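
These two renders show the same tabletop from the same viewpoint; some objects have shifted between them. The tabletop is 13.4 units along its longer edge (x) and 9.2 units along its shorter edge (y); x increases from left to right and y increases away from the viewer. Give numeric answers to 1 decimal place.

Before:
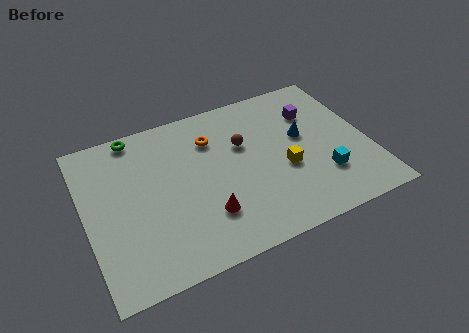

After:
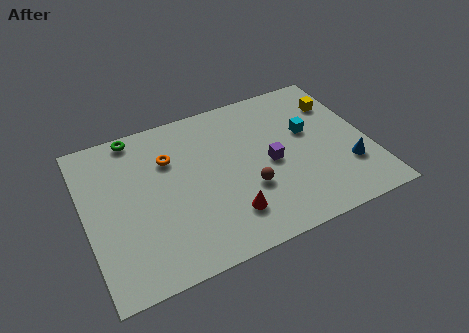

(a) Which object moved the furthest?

the yellow cube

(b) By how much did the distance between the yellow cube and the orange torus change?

+3.8

They were about 4.4 units apart before and 8.2 after — 3.8 units further apart.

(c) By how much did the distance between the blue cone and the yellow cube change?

+2.2

They were about 1.9 units apart before and 4.1 after — 2.2 units further apart.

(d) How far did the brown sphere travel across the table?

2.7

The brown sphere moved from about (7.6, 5.9) to (7.5, 3.2), a distance of √(0.1² + 2.7²) ≈ 2.7.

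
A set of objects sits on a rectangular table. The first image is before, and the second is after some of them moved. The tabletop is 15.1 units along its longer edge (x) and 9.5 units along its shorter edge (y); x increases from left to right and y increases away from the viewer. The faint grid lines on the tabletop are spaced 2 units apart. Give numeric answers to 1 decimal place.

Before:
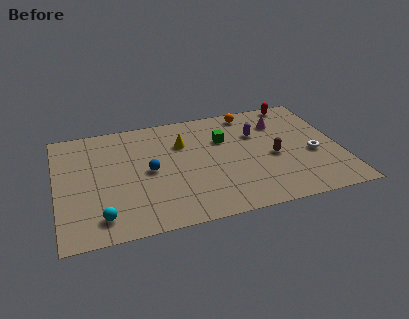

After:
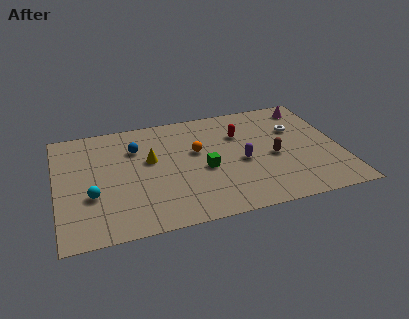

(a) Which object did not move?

the brown capsule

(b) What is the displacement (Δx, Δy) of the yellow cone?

(-1.8, -1.0)

The yellow cone started near (6.8, 6.6) and ended near (5.0, 5.6).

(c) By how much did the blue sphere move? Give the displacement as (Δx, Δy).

(-0.6, 2.1)

From the two frames, the blue sphere sits at roughly (4.9, 4.7) before and (4.3, 6.8) after.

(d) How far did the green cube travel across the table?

2.6

The green cube was near (9.0, 6.4) before and (7.8, 4.1) after, so it travelled √(1.2² + 2.3²) ≈ 2.6 units.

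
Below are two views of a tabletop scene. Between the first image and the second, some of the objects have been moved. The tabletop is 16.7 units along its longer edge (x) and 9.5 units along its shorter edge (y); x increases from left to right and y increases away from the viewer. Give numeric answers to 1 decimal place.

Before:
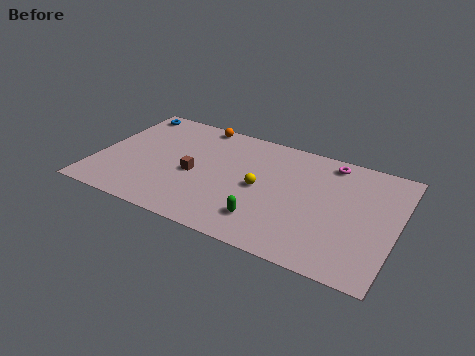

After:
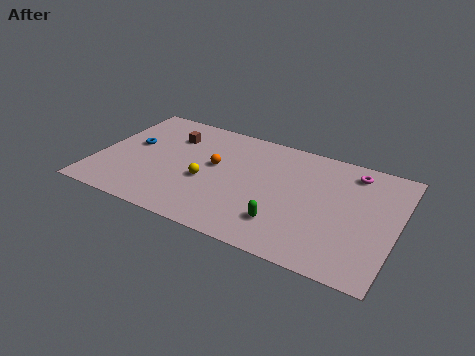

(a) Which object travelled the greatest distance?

the orange sphere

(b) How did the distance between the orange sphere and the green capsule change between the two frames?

-2.8

Before: roughly 8.1 units apart; after: 5.3. That's 2.8 units closer together.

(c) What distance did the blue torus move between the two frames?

3.1

The blue torus was near (1.1, 8.4) before and (1.8, 5.4) after, so it travelled √(0.7² + 3.0²) ≈ 3.1 units.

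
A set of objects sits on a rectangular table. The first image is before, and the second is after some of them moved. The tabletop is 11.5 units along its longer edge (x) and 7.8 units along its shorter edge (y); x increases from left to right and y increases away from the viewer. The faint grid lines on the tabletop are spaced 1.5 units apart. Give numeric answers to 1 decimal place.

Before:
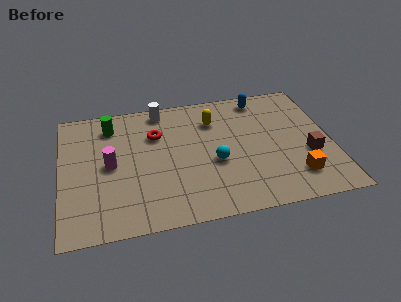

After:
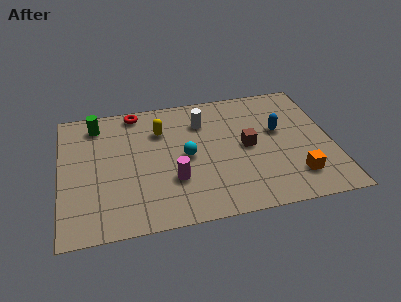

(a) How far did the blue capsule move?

2.3

The blue capsule was near (8.7, 6.8) before and (9.3, 4.6) after, so it travelled √(0.6² + 2.2²) ≈ 2.3 units.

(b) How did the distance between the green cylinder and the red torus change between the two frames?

-0.3

Before: roughly 2.1 units apart; after: 1.8. That's 0.3 units closer together.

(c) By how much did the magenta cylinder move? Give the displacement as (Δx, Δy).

(2.6, -1.4)

The magenta cylinder was at about (2.1, 3.9) and moved to about (4.7, 2.5).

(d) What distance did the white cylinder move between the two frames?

2.0

The white cylinder was near (4.4, 6.9) before and (6.1, 5.8) after, so it travelled √(1.7² + 1.1²) ≈ 2.0 units.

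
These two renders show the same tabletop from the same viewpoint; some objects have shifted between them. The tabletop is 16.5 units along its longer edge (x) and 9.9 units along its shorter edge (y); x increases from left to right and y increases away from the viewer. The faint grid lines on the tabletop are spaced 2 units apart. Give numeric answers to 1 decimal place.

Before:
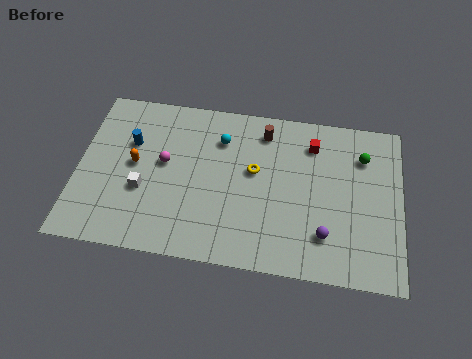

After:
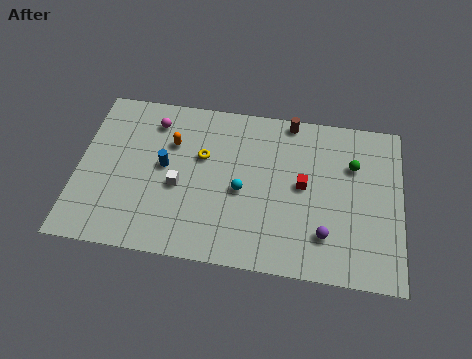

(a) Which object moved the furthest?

the cyan sphere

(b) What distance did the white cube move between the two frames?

1.9

The white cube was near (3.4, 3.7) before and (5.2, 4.2) after, so it travelled √(1.8² + 0.5²) ≈ 1.9 units.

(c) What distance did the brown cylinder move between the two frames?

1.6

The brown cylinder was near (9.4, 8.2) before and (10.7, 9.1) after, so it travelled √(1.3² + 0.9²) ≈ 1.6 units.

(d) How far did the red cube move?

2.6

The red cube moved from about (11.9, 7.8) to (11.5, 5.2), a distance of √(0.4² + 2.6²) ≈ 2.6.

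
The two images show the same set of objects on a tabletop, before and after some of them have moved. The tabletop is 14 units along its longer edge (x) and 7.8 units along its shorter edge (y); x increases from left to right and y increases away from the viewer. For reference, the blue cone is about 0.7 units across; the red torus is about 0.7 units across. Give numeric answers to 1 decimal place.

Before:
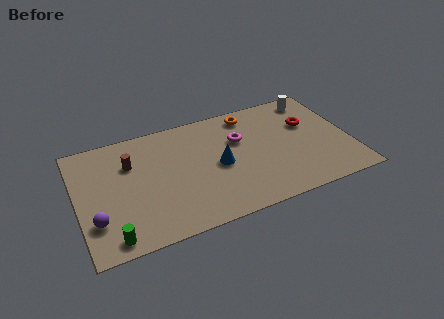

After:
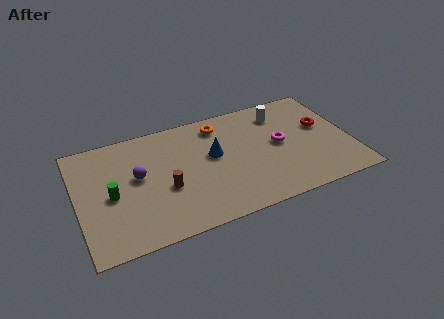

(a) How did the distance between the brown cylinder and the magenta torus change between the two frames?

+0.5

Before: roughly 5.6 units apart; after: 6.1. That's 0.5 units further apart.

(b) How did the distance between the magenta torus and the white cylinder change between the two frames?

-2.3

They were about 4.4 units apart before and 2.1 after — 2.3 units closer together.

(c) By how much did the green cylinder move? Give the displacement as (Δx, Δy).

(0.2, 2.7)

The green cylinder was at about (1.5, 0.9) and moved to about (1.7, 3.6).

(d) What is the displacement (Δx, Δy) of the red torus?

(0.7, -0.4)

From the two frames, the red torus sits at roughly (12.0, 5.0) before and (12.7, 4.6) after.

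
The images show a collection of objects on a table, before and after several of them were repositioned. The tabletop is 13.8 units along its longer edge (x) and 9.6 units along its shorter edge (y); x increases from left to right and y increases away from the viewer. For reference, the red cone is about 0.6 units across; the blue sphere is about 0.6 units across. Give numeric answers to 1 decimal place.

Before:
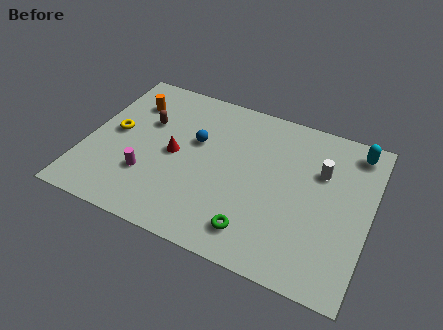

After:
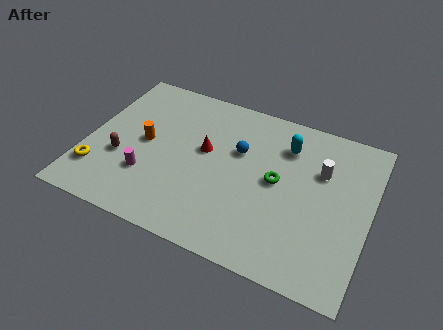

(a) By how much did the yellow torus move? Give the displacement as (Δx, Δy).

(-0.5, -2.7)

From the two frames, the yellow torus sits at roughly (1.3, 5.0) before and (0.8, 2.3) after.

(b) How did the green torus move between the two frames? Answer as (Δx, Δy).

(0.7, 3.3)

The green torus started near (8.6, 1.7) and ended near (9.3, 5.0).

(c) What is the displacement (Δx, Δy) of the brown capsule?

(-0.9, -2.7)

From the two frames, the brown capsule sits at roughly (2.7, 6.2) before and (1.8, 3.5) after.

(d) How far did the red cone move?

1.6

From (4.3, 4.7) to (5.7, 5.5), the red cone covered √(1.4² + 0.8²) ≈ 1.6 units.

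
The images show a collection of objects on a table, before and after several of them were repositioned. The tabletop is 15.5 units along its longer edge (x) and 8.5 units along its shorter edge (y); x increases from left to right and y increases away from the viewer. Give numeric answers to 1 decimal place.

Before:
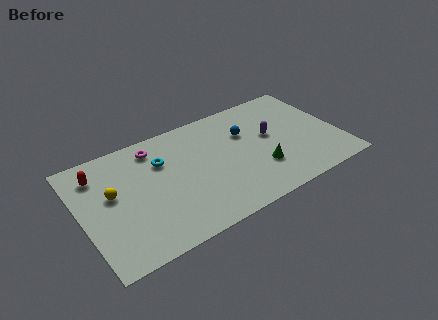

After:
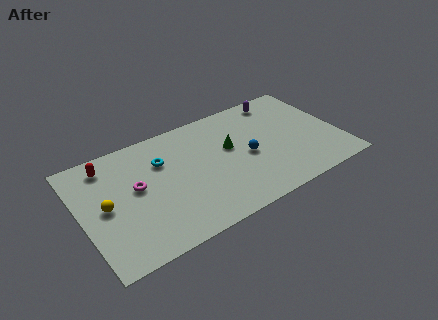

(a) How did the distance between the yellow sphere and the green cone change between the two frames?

-1.3

The distance was about 8.9 in the first image and 7.6 in the second, so they moved 1.3 units closer together.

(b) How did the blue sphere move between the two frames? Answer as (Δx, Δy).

(-0.2, -1.8)

The blue sphere started near (10.1, 5.7) and ended near (9.9, 3.9).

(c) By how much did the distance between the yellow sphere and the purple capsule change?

+2.0

They were about 9.6 units apart before and 11.6 after — 2.0 units further apart.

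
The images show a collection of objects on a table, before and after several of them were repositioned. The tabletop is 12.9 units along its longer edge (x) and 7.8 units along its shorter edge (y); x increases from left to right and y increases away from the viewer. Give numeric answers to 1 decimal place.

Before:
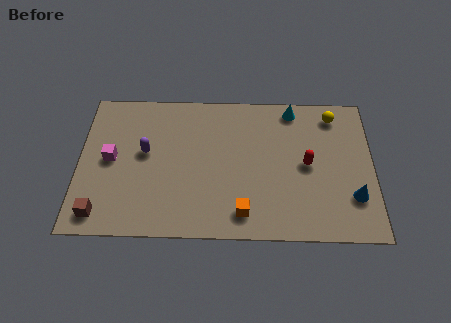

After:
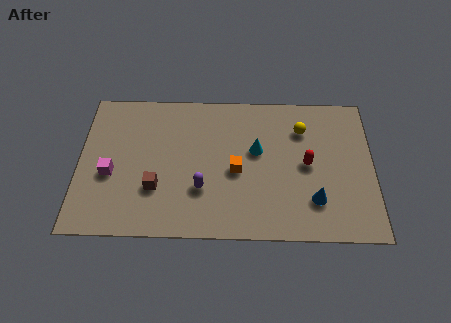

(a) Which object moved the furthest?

the purple capsule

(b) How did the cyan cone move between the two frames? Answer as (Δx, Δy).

(-1.6, -2.3)

From the two frames, the cyan cone sits at roughly (9.4, 6.9) before and (7.8, 4.6) after.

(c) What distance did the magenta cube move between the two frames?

0.8

The magenta cube moved from about (1.4, 4.0) to (1.4, 3.2), a distance of √(0.0² + 0.8²) ≈ 0.8.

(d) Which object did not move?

the red capsule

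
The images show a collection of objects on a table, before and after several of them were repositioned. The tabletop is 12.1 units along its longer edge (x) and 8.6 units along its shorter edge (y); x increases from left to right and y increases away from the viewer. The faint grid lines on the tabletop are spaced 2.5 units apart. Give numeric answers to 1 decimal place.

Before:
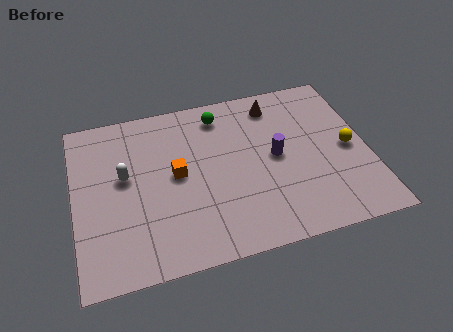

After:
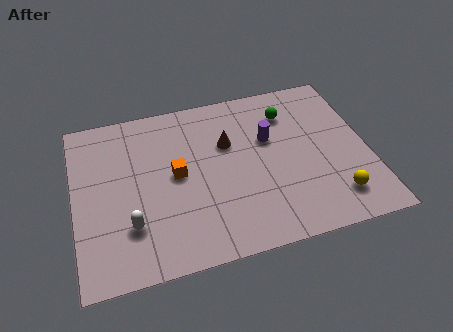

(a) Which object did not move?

the orange cube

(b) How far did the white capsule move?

2.5

The white capsule was near (2.1, 4.9) before and (2.2, 2.4) after, so it travelled √(0.1² + 2.5²) ≈ 2.5 units.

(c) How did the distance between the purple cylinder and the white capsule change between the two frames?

+0.4

They were about 6.2 units apart before and 6.6 after — 0.4 units further apart.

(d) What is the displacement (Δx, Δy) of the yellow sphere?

(-0.8, -2.4)

The yellow sphere was at about (11.3, 4.1) and moved to about (10.5, 1.7).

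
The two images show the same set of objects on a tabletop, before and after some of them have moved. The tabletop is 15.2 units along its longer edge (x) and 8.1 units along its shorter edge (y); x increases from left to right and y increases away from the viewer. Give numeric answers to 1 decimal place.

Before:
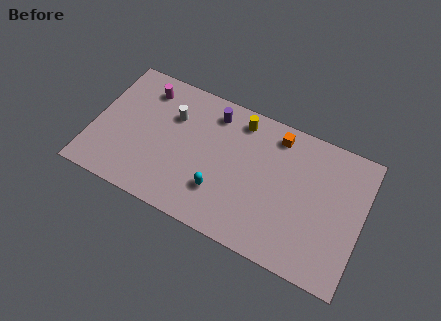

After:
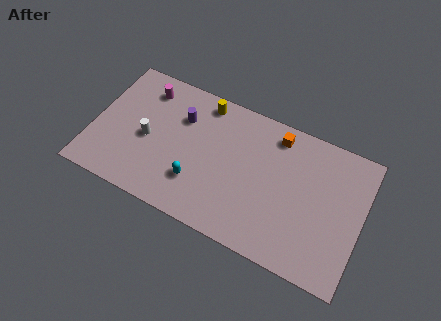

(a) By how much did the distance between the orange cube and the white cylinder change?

+1.8

The distance was about 5.9 in the first image and 7.7 in the second, so they moved 1.8 units further apart.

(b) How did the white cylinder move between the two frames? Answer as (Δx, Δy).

(-1.2, -1.9)

From the two frames, the white cylinder sits at roughly (4.3, 5.6) before and (3.1, 3.7) after.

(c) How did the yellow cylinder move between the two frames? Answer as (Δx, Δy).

(-2.1, 0.2)

From the two frames, the yellow cylinder sits at roughly (8.0, 6.9) before and (5.9, 7.1) after.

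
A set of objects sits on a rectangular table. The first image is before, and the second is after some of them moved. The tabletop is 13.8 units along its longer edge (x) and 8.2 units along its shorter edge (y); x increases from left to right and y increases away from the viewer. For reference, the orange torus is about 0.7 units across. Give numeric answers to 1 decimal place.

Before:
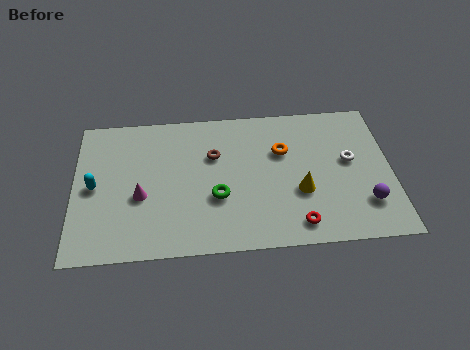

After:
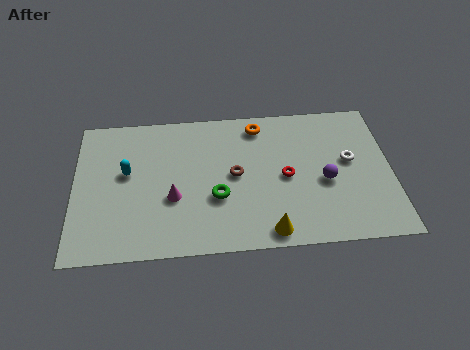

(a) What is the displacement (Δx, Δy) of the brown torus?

(0.9, -1.2)

From the two frames, the brown torus sits at roughly (6.1, 5.4) before and (7.0, 4.2) after.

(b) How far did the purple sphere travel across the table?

2.2

The purple sphere moved from about (12.6, 2.1) to (10.9, 3.5), a distance of √(1.7² + 1.4²) ≈ 2.2.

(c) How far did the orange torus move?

1.9

From (9.1, 5.4) to (8.1, 7.0), the orange torus covered √(1.0² + 1.6²) ≈ 1.9 units.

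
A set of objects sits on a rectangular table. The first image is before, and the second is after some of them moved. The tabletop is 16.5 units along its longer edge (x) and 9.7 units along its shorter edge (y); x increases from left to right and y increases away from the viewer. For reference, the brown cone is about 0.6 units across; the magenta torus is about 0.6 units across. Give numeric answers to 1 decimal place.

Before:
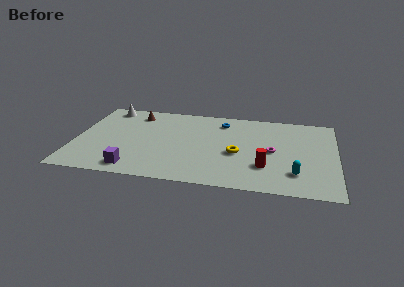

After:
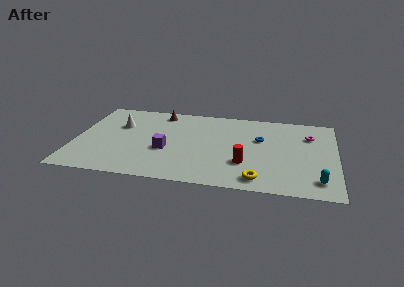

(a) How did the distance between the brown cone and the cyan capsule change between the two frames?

+0.3

Before: roughly 11.9 units apart; after: 12.2. That's 0.3 units further apart.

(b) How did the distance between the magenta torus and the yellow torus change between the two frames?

+4.2

They were about 2.3 units apart before and 6.5 after — 4.2 units further apart.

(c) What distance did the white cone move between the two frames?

2.3

The white cone was near (1.8, 8.5) before and (2.7, 6.4) after, so it travelled √(0.9² + 2.1²) ≈ 2.3 units.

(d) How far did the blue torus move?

3.1

The blue torus was near (9.2, 7.9) before and (11.7, 6.1) after, so it travelled √(2.5² + 1.8²) ≈ 3.1 units.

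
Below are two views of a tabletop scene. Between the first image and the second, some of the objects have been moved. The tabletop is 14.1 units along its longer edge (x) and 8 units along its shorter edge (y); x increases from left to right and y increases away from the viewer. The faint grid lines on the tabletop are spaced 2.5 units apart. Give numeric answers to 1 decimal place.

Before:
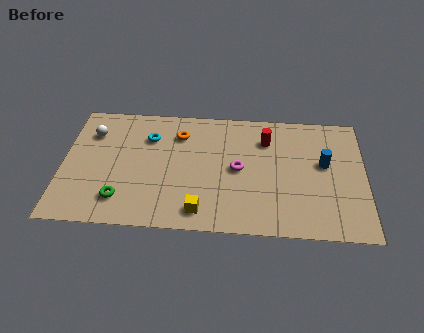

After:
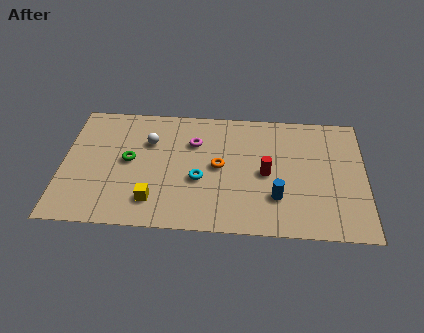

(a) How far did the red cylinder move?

2.2

The red cylinder moved from about (9.5, 6.0) to (9.5, 3.8), a distance of √(0.0² + 2.2²) ≈ 2.2.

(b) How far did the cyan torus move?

3.5

From (4.0, 5.8) to (6.4, 3.2), the cyan torus covered √(2.4² + 2.6²) ≈ 3.5 units.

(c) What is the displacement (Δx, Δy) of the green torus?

(0.3, 2.5)

The green torus was at about (2.8, 1.7) and moved to about (3.1, 4.2).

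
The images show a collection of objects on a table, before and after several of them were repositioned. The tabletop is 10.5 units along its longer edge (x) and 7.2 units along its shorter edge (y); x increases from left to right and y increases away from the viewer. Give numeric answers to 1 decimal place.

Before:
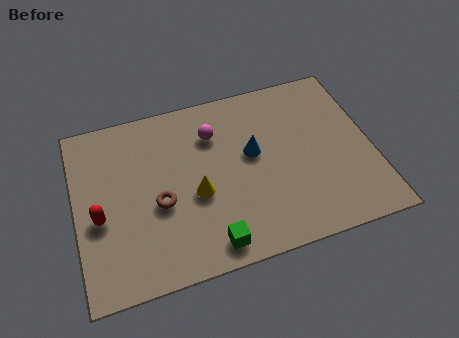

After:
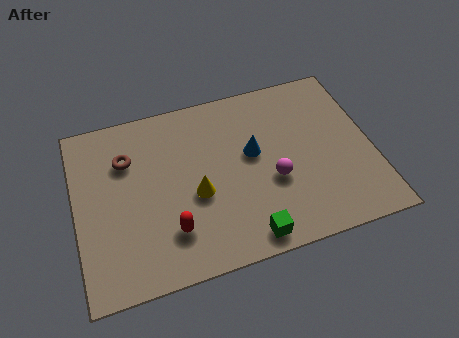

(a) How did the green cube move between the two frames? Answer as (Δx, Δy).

(1.3, -0.1)

The green cube was at about (4.5, 0.9) and moved to about (5.8, 0.8).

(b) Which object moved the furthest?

the magenta sphere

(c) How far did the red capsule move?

2.7

From (0.8, 3.0) to (3.2, 1.8), the red capsule covered √(2.4² + 1.2²) ≈ 2.7 units.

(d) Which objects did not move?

the blue cone and the yellow cone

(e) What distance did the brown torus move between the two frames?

2.3

From (2.9, 3.0) to (1.9, 5.1), the brown torus covered √(1.0² + 2.1²) ≈ 2.3 units.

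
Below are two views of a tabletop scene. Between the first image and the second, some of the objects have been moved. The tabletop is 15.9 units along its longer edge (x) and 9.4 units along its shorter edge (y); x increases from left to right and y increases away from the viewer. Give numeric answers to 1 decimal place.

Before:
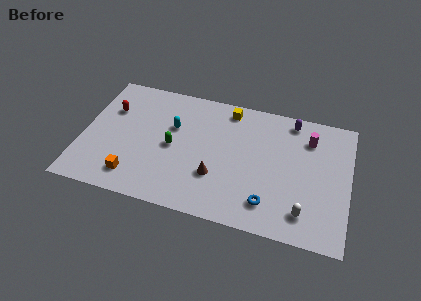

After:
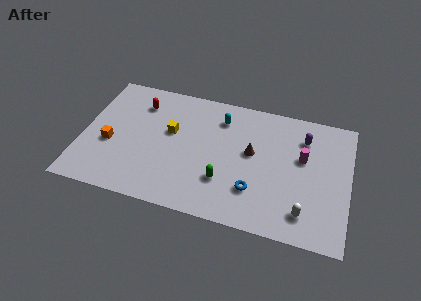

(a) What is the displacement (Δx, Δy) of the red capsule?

(1.7, 0.9)

The red capsule started near (1.5, 6.4) and ended near (3.2, 7.3).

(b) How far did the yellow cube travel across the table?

4.2

The yellow cube was near (8.5, 8.2) before and (5.2, 5.6) after, so it travelled √(3.3² + 2.6²) ≈ 4.2 units.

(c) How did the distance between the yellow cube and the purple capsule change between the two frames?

+4.3

They were about 3.8 units apart before and 8.1 after — 4.3 units further apart.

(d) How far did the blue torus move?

1.1

From (11.3, 1.9) to (10.4, 2.6), the blue torus covered √(0.9² + 0.7²) ≈ 1.1 units.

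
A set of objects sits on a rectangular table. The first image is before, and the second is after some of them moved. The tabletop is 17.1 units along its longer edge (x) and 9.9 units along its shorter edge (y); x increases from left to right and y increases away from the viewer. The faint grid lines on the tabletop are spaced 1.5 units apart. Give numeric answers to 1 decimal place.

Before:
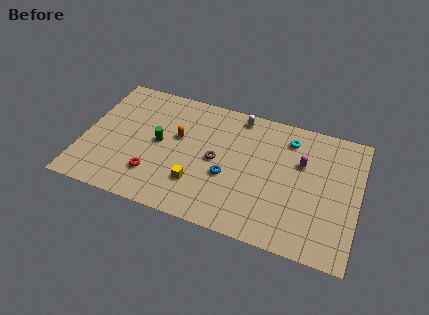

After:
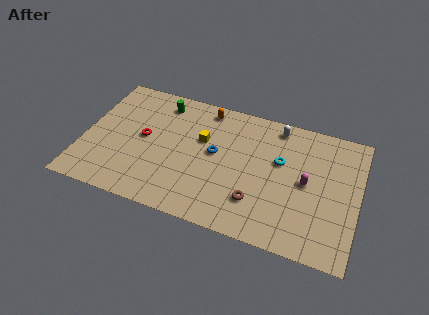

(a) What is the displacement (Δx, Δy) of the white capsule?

(2.4, -0.1)

The white capsule started near (9.4, 8.8) and ended near (11.8, 8.7).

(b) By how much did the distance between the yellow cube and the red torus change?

+1.0

The distance was about 2.7 in the first image and 3.7 in the second, so they moved 1.0 units further apart.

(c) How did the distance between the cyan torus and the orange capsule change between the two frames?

-1.6

Before: roughly 7.1 units apart; after: 5.5. That's 1.6 units closer together.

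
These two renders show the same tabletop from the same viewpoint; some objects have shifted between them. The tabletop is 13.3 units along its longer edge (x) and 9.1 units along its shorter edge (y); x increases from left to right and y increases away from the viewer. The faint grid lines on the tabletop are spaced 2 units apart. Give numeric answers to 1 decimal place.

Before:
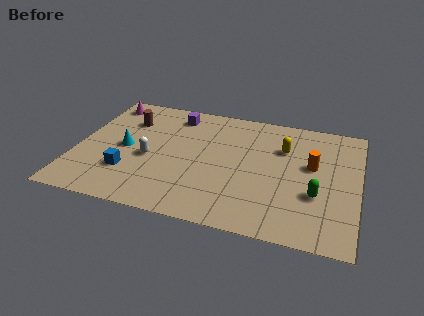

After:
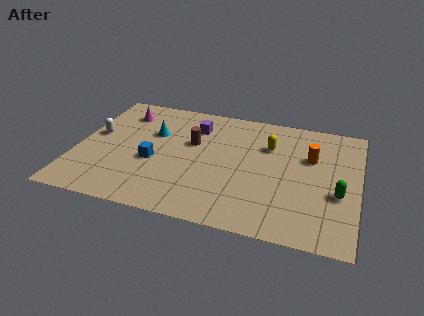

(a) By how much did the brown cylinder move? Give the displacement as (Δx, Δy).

(3.2, -1.0)

From the two frames, the brown cylinder sits at roughly (2.2, 6.6) before and (5.4, 5.6) after.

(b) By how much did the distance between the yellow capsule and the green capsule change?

+0.9

The distance was about 3.5 in the first image and 4.4 in the second, so they moved 0.9 units further apart.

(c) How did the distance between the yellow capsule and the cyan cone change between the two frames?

-2.1

Before: roughly 7.6 units apart; after: 5.5. That's 2.1 units closer together.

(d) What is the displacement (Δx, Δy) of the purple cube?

(1.0, -0.7)

The purple cube started near (4.4, 7.6) and ended near (5.4, 6.9).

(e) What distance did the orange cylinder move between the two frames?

0.6

From (11.1, 5.3) to (11.0, 5.9), the orange cylinder covered √(0.1² + 0.6²) ≈ 0.6 units.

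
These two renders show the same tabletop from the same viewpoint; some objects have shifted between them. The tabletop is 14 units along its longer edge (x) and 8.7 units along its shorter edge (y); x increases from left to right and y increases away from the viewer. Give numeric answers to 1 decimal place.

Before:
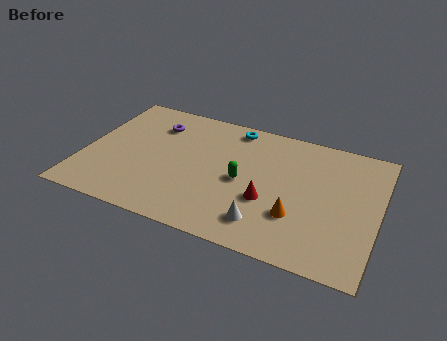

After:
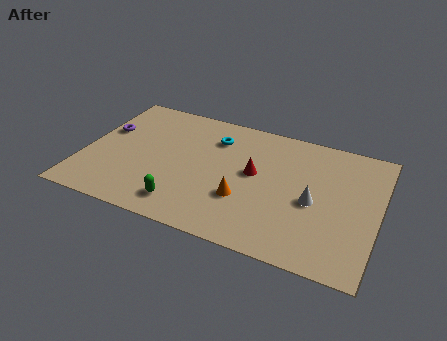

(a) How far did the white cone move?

3.0

The white cone moved from about (8.9, 1.7) to (11.0, 3.9), a distance of √(2.1² + 2.2²) ≈ 3.0.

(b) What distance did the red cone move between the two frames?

1.8

From (8.9, 3.2) to (8.1, 4.8), the red cone covered √(0.8² + 1.6²) ≈ 1.8 units.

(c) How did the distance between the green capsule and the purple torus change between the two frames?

+0.7

Before: roughly 5.1 units apart; after: 5.8. That's 0.7 units further apart.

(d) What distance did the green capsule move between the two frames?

3.6

From (7.6, 4.1) to (5.1, 1.5), the green capsule covered √(2.5² + 2.6²) ≈ 3.6 units.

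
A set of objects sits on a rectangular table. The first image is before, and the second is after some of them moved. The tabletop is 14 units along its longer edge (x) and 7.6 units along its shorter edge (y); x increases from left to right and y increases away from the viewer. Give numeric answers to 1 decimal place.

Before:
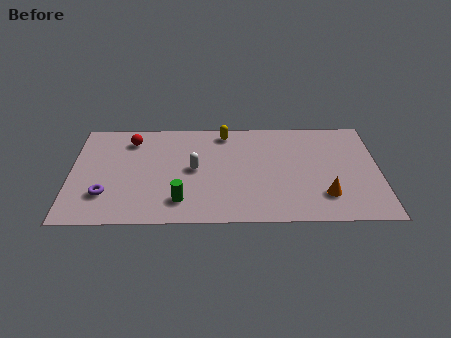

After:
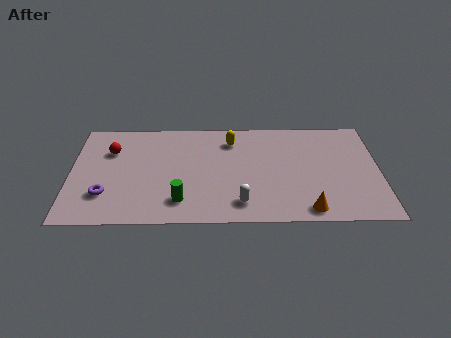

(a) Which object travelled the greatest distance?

the white capsule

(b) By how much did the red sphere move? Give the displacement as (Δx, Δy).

(-0.9, -0.8)

The red sphere started near (2.7, 6.1) and ended near (1.8, 5.3).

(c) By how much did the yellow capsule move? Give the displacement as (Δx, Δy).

(0.3, -0.6)

The yellow capsule was at about (7.0, 6.6) and moved to about (7.3, 6.0).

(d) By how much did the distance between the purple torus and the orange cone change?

-0.7

The distance was about 9.9 in the first image and 9.2 in the second, so they moved 0.7 units closer together.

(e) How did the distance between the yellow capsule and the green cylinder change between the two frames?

-0.4

The distance was about 5.4 in the first image and 5.0 in the second, so they moved 0.4 units closer together.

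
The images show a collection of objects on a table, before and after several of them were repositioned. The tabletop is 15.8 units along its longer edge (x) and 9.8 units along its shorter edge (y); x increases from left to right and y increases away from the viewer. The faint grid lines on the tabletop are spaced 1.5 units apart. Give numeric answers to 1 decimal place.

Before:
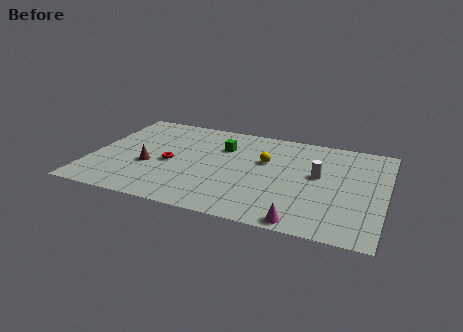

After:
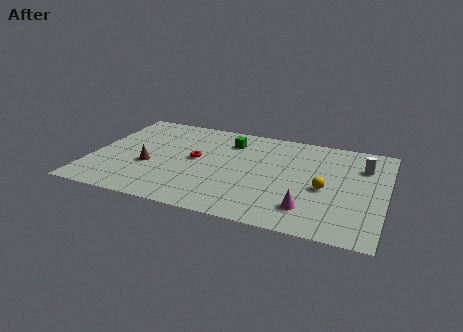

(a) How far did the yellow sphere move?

3.8

The yellow sphere was near (9.3, 6.1) before and (12.6, 4.3) after, so it travelled √(3.3² + 1.8²) ≈ 3.8 units.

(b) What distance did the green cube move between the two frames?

0.8

The green cube was near (6.9, 6.9) before and (7.2, 7.6) after, so it travelled √(0.3² + 0.7²) ≈ 0.8 units.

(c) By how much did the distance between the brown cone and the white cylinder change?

+2.6

Before: roughly 9.2 units apart; after: 11.8. That's 2.6 units further apart.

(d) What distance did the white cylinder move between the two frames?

2.8

From (12.2, 5.5) to (14.5, 7.1), the white cylinder covered √(2.3² + 1.6²) ≈ 2.8 units.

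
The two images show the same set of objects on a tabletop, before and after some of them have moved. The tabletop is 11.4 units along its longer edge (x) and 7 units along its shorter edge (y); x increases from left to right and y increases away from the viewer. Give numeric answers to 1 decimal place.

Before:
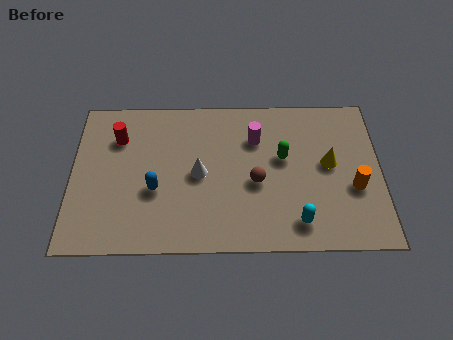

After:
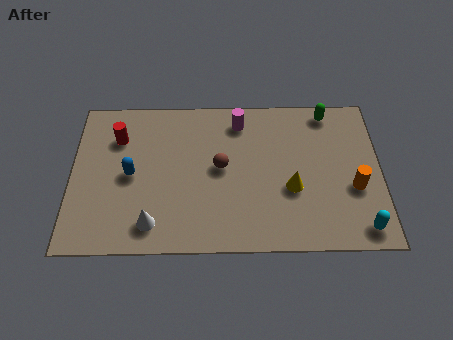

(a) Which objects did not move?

the red cylinder and the orange cylinder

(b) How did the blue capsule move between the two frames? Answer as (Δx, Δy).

(-0.9, 0.7)

From the two frames, the blue capsule sits at roughly (3.1, 2.7) before and (2.2, 3.4) after.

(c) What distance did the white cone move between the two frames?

2.8

The white cone moved from about (4.7, 3.4) to (3.0, 1.2), a distance of √(1.7² + 2.2²) ≈ 2.8.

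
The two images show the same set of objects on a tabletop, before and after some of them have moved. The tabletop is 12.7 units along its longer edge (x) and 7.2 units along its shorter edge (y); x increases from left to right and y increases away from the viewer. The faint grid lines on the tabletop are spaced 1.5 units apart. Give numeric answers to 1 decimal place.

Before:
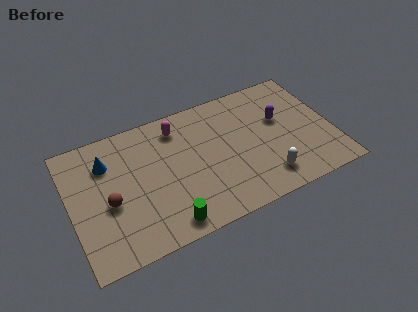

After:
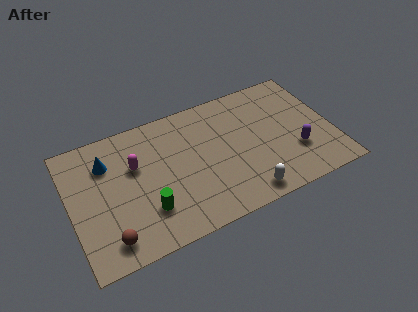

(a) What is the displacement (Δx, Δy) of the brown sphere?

(-0.2, -1.9)

The brown sphere started near (1.8, 3.1) and ended near (1.6, 1.2).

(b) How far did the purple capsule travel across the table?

2.2

The purple capsule moved from about (10.3, 4.4) to (10.8, 2.3), a distance of √(0.5² + 2.1²) ≈ 2.2.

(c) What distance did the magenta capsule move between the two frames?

2.6

The magenta capsule was near (5.4, 5.9) before and (3.2, 4.6) after, so it travelled √(2.2² + 1.3²) ≈ 2.6 units.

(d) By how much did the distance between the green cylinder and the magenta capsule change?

-2.5

The distance was about 5.1 in the first image and 2.6 in the second, so they moved 2.5 units closer together.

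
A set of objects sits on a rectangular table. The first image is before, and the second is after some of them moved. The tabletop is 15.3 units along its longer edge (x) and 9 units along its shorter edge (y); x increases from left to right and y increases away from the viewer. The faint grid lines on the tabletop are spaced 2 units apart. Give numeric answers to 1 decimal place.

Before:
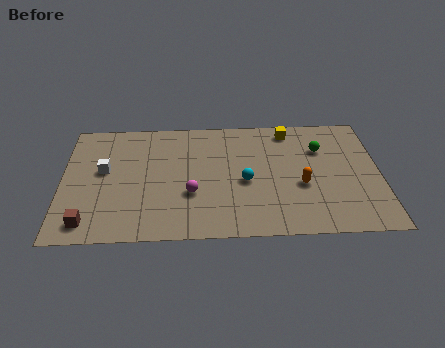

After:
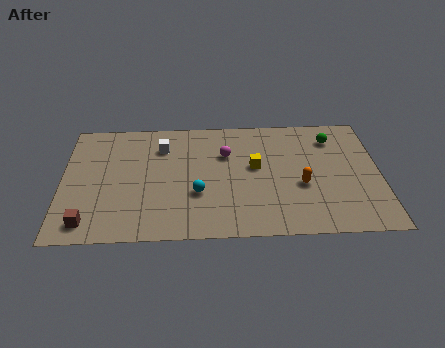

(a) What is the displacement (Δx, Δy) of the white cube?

(2.8, 1.7)

The white cube was at about (2.0, 5.1) and moved to about (4.8, 6.8).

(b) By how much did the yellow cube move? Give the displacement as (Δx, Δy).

(-1.7, -2.7)

From the two frames, the yellow cube sits at roughly (11.0, 7.8) before and (9.3, 5.1) after.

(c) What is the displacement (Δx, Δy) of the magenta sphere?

(1.7, 2.9)

From the two frames, the magenta sphere sits at roughly (6.2, 3.2) before and (7.9, 6.1) after.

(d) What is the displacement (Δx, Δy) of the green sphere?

(0.6, 0.8)

From the two frames, the green sphere sits at roughly (12.5, 6.3) before and (13.1, 7.1) after.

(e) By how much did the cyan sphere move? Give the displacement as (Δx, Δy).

(-2.3, -0.8)

The cyan sphere started near (8.8, 4.0) and ended near (6.5, 3.2).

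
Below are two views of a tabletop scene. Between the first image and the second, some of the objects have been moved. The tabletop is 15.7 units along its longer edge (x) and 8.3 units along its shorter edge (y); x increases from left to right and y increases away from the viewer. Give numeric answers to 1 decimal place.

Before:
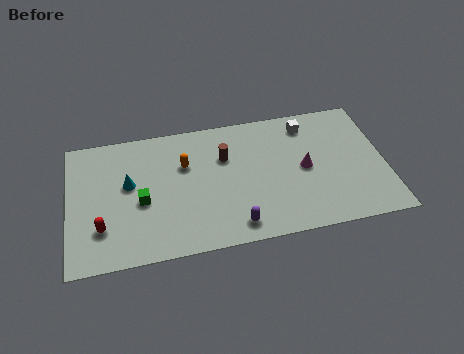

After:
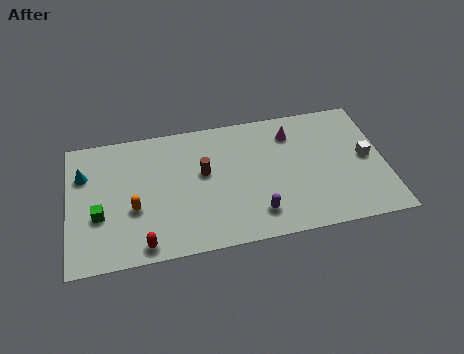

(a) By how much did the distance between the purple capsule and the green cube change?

+2.7

The distance was about 5.1 in the first image and 7.8 in the second, so they moved 2.7 units further apart.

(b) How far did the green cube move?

2.2

The green cube was near (3.6, 3.6) before and (1.5, 3.1) after, so it travelled √(2.1² + 0.5²) ≈ 2.2 units.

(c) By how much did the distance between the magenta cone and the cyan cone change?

+1.7

Before: roughly 8.7 units apart; after: 10.4. That's 1.7 units further apart.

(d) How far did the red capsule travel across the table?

2.4

The red capsule moved from about (1.6, 2.3) to (3.6, 0.9), a distance of √(2.0² + 1.4²) ≈ 2.4.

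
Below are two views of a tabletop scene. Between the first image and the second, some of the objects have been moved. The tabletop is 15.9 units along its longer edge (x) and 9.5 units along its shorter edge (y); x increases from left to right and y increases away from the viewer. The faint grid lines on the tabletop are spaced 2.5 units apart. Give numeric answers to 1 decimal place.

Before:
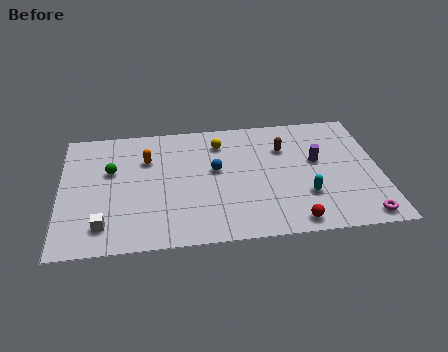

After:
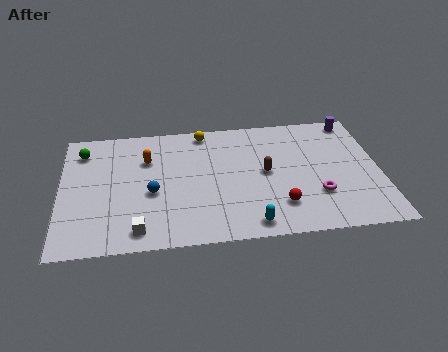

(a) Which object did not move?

the orange capsule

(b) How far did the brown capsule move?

2.1

From (11.2, 6.7) to (10.2, 4.9), the brown capsule covered √(1.0² + 1.8²) ≈ 2.1 units.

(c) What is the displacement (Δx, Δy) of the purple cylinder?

(2.0, 3.0)

From the two frames, the purple cylinder sits at roughly (12.8, 5.5) before and (14.8, 8.5) after.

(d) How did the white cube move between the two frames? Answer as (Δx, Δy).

(1.7, -0.5)

The white cube was at about (2.1, 1.8) and moved to about (3.8, 1.3).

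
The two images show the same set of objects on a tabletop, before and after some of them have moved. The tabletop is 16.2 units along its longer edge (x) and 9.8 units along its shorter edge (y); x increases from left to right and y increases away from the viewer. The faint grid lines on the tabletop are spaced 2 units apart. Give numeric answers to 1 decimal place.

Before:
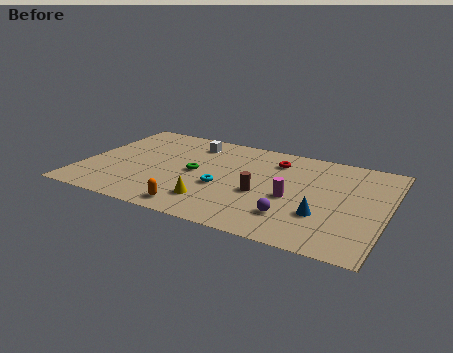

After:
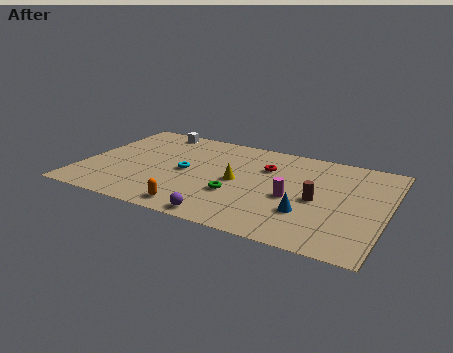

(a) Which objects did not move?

the magenta cylinder and the orange capsule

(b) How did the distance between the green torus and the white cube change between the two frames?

+4.3

The distance was about 3.2 in the first image and 7.5 in the second, so they moved 4.3 units further apart.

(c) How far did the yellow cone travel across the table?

2.8

From (7.3, 2.2) to (8.3, 4.8), the yellow cone covered √(1.0² + 2.6²) ≈ 2.8 units.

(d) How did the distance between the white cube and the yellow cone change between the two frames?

+0.4

They were about 6.1 units apart before and 6.5 after — 0.4 units further apart.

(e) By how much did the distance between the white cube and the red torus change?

+2.1

They were about 4.6 units apart before and 6.7 after — 2.1 units further apart.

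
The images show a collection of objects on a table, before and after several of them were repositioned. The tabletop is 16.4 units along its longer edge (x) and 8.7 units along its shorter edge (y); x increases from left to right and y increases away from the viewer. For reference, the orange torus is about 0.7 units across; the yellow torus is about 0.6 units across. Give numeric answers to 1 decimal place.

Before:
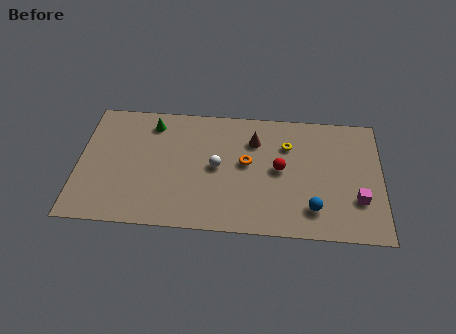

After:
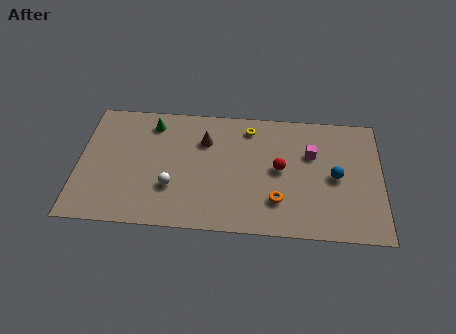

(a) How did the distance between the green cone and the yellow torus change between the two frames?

-2.2

They were about 7.5 units apart before and 5.3 after — 2.2 units closer together.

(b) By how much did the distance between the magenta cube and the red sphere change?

-2.5

The distance was about 4.6 in the first image and 2.1 in the second, so they moved 2.5 units closer together.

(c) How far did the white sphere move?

2.9

The white sphere was near (7.5, 4.4) before and (5.1, 2.8) after, so it travelled √(2.4² + 1.6²) ≈ 2.9 units.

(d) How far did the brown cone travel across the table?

2.7

From (9.5, 6.4) to (6.8, 6.2), the brown cone covered √(2.7² + 0.2²) ≈ 2.7 units.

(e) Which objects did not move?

the green cone and the red sphere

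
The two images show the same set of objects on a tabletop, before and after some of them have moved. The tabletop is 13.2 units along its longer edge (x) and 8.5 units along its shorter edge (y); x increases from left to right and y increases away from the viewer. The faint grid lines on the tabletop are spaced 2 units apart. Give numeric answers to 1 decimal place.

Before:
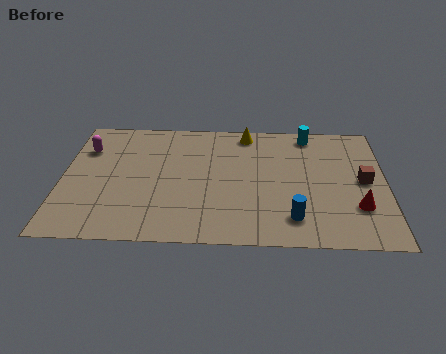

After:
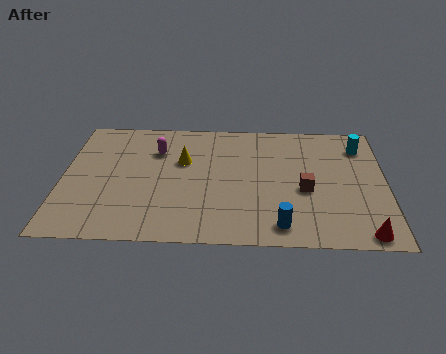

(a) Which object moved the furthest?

the yellow cone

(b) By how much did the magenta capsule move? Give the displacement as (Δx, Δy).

(2.9, 0.0)

The magenta capsule was at about (0.9, 6.1) and moved to about (3.8, 6.1).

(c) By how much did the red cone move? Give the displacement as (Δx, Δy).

(0.2, -1.7)

The red cone was at about (12.0, 2.5) and moved to about (12.2, 0.8).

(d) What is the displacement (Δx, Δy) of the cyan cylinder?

(2.1, -0.8)

The cyan cylinder was at about (10.1, 7.5) and moved to about (12.2, 6.7).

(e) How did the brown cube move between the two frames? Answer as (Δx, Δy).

(-2.4, -0.7)

The brown cube started near (12.3, 4.3) and ended near (9.9, 3.6).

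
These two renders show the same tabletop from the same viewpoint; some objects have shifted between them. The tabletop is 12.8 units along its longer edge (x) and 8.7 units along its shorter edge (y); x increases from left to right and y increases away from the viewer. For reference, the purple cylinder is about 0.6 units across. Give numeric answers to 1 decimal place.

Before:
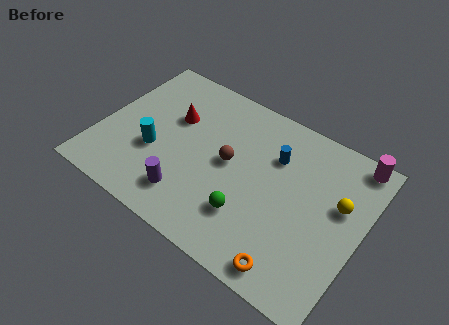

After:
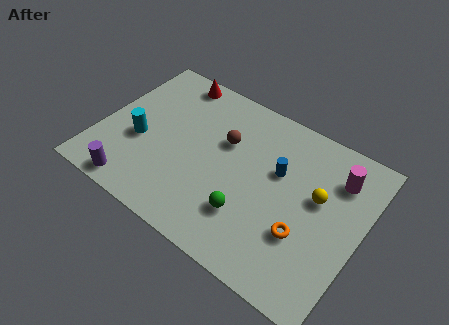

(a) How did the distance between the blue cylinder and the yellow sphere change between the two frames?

-1.4

They were about 3.4 units apart before and 2.0 after — 1.4 units closer together.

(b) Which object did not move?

the green sphere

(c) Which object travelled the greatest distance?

the purple cylinder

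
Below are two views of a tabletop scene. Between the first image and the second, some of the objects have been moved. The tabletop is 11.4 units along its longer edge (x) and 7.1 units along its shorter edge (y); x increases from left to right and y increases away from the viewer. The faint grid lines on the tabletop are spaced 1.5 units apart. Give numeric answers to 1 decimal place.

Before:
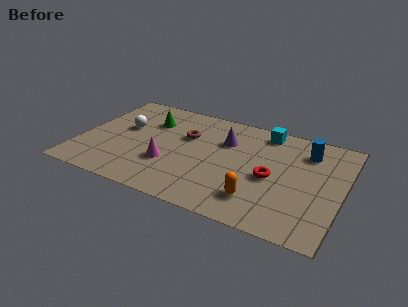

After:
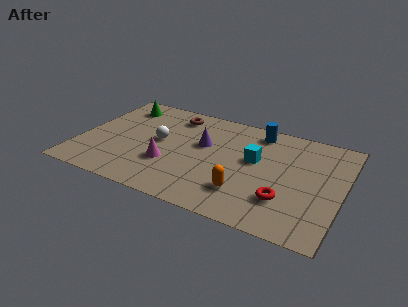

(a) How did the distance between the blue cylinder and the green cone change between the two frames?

-0.8

They were about 6.9 units apart before and 6.1 after — 0.8 units closer together.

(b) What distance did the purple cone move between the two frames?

1.1

From (6.2, 4.9) to (5.3, 4.3), the purple cone covered √(0.9² + 0.6²) ≈ 1.1 units.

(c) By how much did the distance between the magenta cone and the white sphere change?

-1.3

The distance was about 2.8 in the first image and 1.5 in the second, so they moved 1.3 units closer together.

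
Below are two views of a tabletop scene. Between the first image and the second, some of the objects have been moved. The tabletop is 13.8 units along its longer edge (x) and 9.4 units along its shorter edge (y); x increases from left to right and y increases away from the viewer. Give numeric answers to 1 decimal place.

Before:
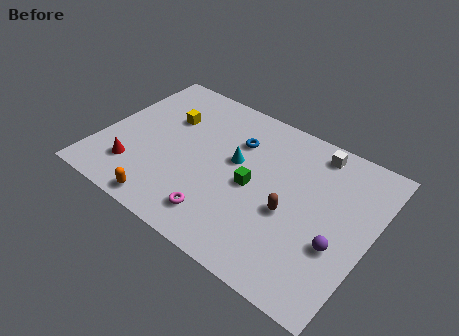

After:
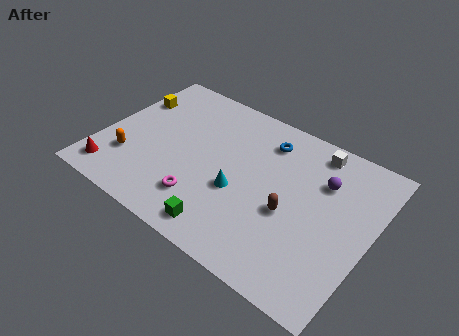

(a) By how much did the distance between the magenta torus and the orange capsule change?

+1.3

They were about 2.7 units apart before and 4.0 after — 1.3 units further apart.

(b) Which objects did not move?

the white cube and the brown capsule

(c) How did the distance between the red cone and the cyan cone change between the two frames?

+0.9

The distance was about 5.7 in the first image and 6.6 in the second, so they moved 0.9 units further apart.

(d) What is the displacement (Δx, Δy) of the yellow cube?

(-2.1, 0.3)

From the two frames, the yellow cube sits at roughly (3.0, 6.3) before and (0.9, 6.6) after.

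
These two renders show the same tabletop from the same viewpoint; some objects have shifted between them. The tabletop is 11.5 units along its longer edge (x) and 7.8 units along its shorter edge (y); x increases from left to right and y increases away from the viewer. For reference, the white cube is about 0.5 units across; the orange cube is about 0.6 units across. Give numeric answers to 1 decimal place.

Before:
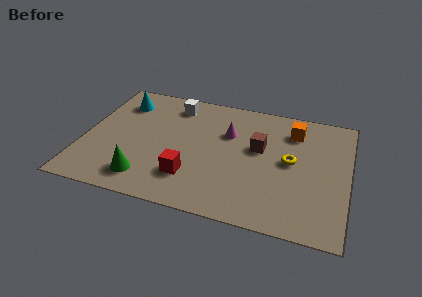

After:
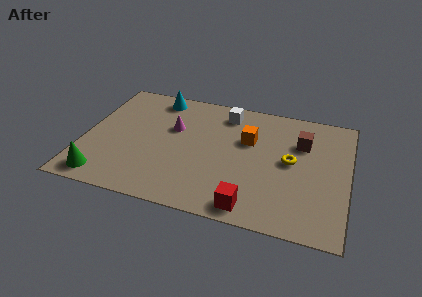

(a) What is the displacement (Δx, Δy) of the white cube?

(2.3, 0.0)

The white cube started near (3.7, 6.5) and ended near (6.0, 6.5).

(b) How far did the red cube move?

2.9

The red cube was near (4.8, 2.0) before and (7.5, 0.9) after, so it travelled √(2.7² + 1.1²) ≈ 2.9 units.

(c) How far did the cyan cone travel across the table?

1.7

The cyan cone moved from about (1.4, 6.1) to (2.9, 6.8), a distance of √(1.5² + 0.7²) ≈ 1.7.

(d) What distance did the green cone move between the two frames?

1.8

From (2.9, 1.4) to (1.1, 1.0), the green cone covered √(1.8² + 0.4²) ≈ 1.8 units.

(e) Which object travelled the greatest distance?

the red cube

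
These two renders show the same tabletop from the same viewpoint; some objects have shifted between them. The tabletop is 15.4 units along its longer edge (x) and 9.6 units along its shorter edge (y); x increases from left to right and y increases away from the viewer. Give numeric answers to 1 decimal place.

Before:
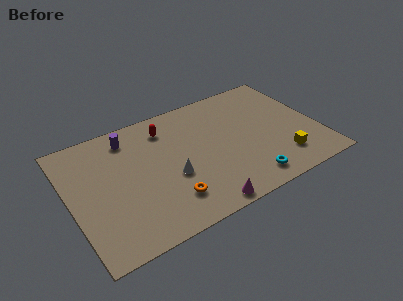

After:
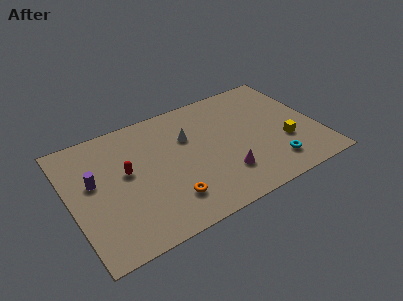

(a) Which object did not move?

the orange torus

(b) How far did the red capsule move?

3.6

From (6.3, 7.7) to (3.5, 5.4), the red capsule covered √(2.8² + 2.3²) ≈ 3.6 units.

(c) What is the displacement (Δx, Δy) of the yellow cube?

(0.4, 1.2)

From the two frames, the yellow cube sits at roughly (12.8, 2.1) before and (13.2, 3.3) after.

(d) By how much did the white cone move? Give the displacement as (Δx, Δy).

(1.4, 2.6)

The white cone was at about (6.1, 3.8) and moved to about (7.5, 6.4).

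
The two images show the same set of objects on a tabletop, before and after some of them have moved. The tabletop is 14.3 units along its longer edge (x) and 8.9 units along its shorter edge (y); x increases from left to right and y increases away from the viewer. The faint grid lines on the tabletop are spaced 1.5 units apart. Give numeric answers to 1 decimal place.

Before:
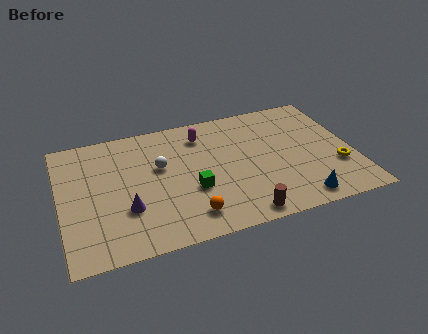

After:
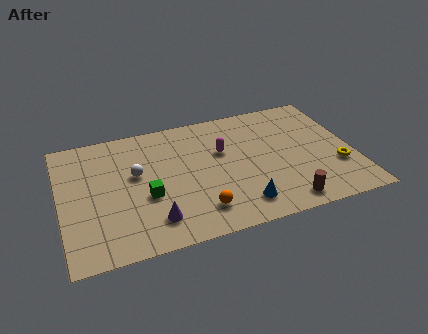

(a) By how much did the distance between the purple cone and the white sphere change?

+0.4

The distance was about 3.1 in the first image and 3.5 in the second, so they moved 0.4 units further apart.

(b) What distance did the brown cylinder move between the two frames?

2.1

From (8.5, 0.9) to (10.6, 1.1), the brown cylinder covered √(2.1² + 0.2²) ≈ 2.1 units.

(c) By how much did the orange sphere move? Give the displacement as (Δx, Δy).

(0.5, 0.2)

The orange sphere started near (6.0, 1.6) and ended near (6.5, 1.8).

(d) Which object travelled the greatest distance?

the blue cone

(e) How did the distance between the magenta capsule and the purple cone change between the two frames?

-0.5

They were about 5.8 units apart before and 5.3 after — 0.5 units closer together.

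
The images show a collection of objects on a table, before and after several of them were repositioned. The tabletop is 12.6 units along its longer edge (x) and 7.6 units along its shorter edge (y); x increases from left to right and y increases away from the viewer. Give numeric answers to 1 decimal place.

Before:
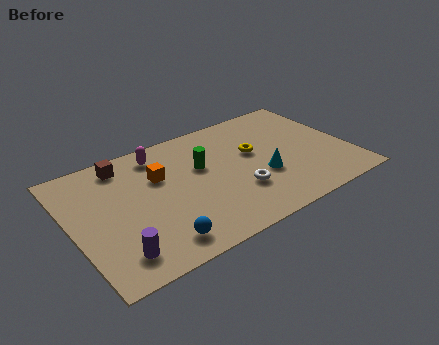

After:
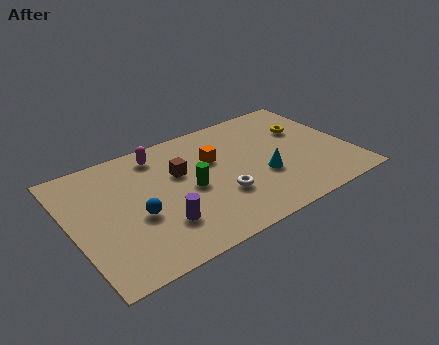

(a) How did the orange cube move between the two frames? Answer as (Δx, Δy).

(2.5, -0.1)

From the two frames, the orange cube sits at roughly (4.1, 5.0) before and (6.6, 4.9) after.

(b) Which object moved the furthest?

the brown cube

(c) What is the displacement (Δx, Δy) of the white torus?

(-0.8, 0.1)

From the two frames, the white torus sits at roughly (7.3, 2.4) before and (6.5, 2.5) after.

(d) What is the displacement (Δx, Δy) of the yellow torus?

(2.5, 0.5)

From the two frames, the yellow torus sits at roughly (8.4, 4.5) before and (10.9, 5.0) after.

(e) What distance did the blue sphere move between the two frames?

2.0

From (3.4, 1.2) to (2.8, 3.1), the blue sphere covered √(0.6² + 1.9²) ≈ 2.0 units.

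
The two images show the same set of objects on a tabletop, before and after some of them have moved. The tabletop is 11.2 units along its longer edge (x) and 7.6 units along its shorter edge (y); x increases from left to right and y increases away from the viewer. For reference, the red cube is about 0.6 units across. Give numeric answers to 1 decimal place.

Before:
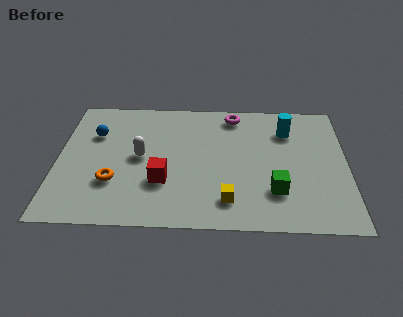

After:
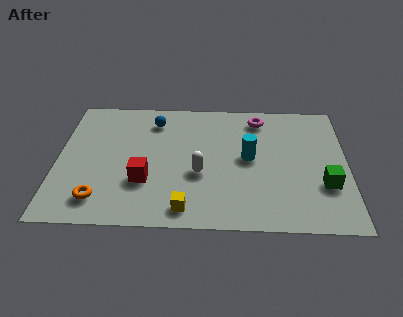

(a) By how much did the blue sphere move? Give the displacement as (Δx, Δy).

(2.3, 0.9)

The blue sphere started near (1.4, 5.2) and ended near (3.7, 6.1).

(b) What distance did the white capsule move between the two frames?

2.5

From (3.2, 3.9) to (5.5, 3.0), the white capsule covered √(2.3² + 0.9²) ≈ 2.5 units.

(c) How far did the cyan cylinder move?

2.3

The cyan cylinder moved from about (8.9, 5.7) to (7.4, 4.0), a distance of √(1.5² + 1.7²) ≈ 2.3.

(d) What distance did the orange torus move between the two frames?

1.1

From (2.2, 2.4) to (1.7, 1.4), the orange torus covered √(0.5² + 1.0²) ≈ 1.1 units.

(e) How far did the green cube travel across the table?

1.9

The green cube moved from about (8.4, 2.1) to (10.3, 2.5), a distance of √(1.9² + 0.4²) ≈ 1.9.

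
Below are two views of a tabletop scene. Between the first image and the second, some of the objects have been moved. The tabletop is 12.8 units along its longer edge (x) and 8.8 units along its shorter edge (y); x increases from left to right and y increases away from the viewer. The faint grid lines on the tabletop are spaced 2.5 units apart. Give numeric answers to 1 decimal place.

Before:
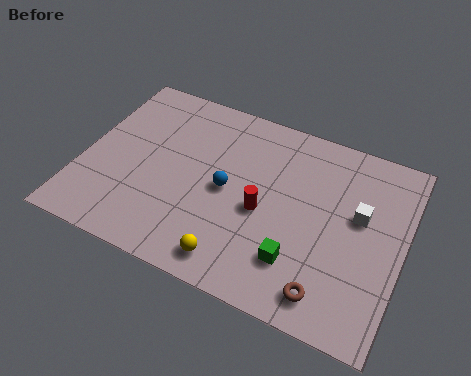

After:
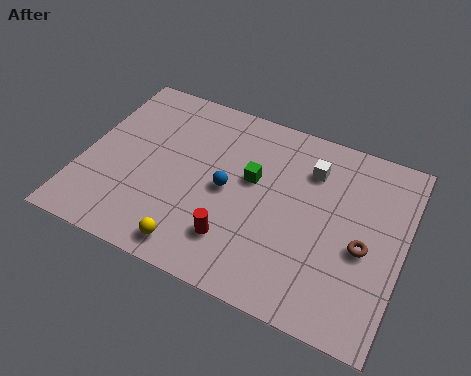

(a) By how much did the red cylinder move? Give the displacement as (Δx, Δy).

(-0.9, -1.8)

The red cylinder started near (7.3, 3.9) and ended near (6.4, 2.1).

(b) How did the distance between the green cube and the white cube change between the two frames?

-1.1

Before: roughly 3.7 units apart; after: 2.6. That's 1.1 units closer together.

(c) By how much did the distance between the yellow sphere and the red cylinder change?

-1.0

They were about 2.8 units apart before and 1.8 after — 1.0 units closer together.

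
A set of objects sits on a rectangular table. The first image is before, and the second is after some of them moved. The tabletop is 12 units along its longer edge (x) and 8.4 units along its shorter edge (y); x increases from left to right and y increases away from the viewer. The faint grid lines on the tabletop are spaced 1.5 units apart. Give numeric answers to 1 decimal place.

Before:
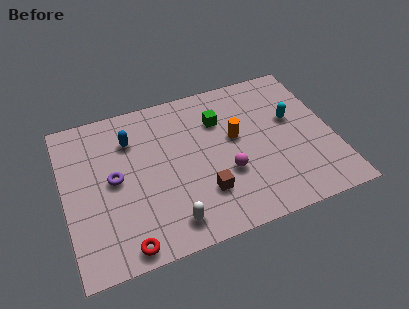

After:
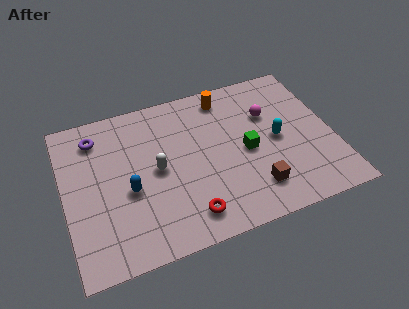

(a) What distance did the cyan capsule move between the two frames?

1.2

The cyan capsule moved from about (10.3, 5.0) to (9.5, 4.1), a distance of √(0.8² + 0.9²) ≈ 1.2.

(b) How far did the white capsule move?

2.9

The white capsule was near (4.4, 1.3) before and (4.1, 4.2) after, so it travelled √(0.3² + 2.9²) ≈ 2.9 units.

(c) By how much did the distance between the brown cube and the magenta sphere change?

+2.7

Before: roughly 1.3 units apart; after: 4.0. That's 2.7 units further apart.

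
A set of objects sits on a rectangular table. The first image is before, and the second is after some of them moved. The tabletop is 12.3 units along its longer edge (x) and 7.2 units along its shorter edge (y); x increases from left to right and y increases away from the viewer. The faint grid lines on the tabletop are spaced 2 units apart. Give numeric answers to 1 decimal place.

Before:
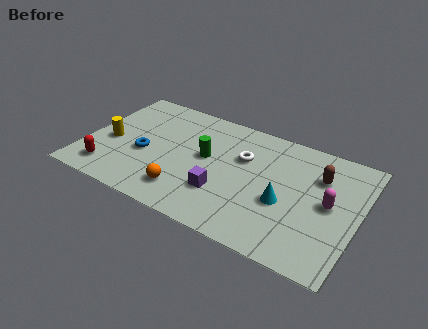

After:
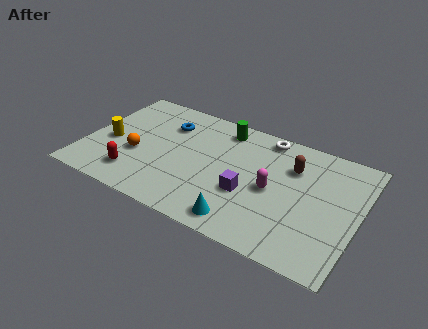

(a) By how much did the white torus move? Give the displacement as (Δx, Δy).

(0.8, 1.7)

From the two frames, the white torus sits at roughly (7.0, 4.7) before and (7.8, 6.4) after.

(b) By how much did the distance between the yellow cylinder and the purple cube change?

+1.0

The distance was about 5.4 in the first image and 6.4 in the second, so they moved 1.0 units further apart.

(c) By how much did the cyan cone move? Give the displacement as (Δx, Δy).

(-1.6, -1.9)

The cyan cone was at about (9.1, 2.9) and moved to about (7.5, 1.0).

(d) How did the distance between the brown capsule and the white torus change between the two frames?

-1.5

Before: roughly 3.4 units apart; after: 1.9. That's 1.5 units closer together.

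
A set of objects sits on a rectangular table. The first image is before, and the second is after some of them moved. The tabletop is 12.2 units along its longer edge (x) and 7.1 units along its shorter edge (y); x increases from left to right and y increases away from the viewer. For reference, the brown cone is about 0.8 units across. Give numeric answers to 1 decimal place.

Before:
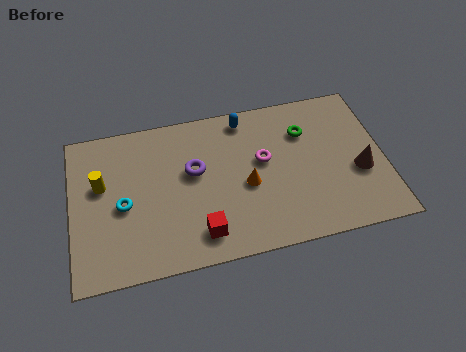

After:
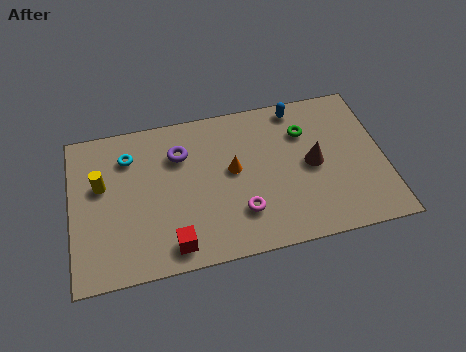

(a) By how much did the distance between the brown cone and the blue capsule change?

-2.7

Before: roughly 5.5 units apart; after: 2.8. That's 2.7 units closer together.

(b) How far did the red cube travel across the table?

1.1

The red cube was near (4.9, 1.3) before and (3.8, 1.0) after, so it travelled √(1.1² + 0.3²) ≈ 1.1 units.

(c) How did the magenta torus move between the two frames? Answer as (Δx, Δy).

(-1.0, -2.2)

From the two frames, the magenta torus sits at roughly (7.5, 4.1) before and (6.5, 1.9) after.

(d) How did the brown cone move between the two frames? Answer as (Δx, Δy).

(-1.8, 0.7)

The brown cone started near (11.2, 2.8) and ended near (9.4, 3.5).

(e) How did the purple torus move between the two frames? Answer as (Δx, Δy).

(-0.5, 0.9)

The purple torus started near (4.8, 4.2) and ended near (4.3, 5.1).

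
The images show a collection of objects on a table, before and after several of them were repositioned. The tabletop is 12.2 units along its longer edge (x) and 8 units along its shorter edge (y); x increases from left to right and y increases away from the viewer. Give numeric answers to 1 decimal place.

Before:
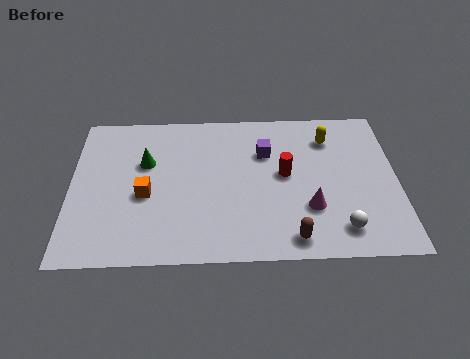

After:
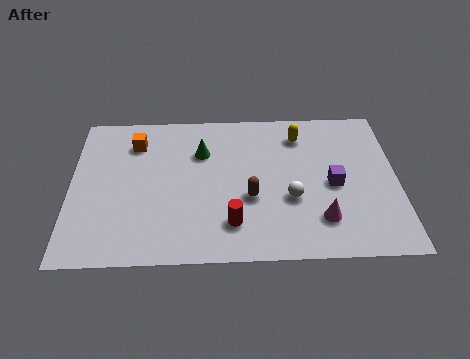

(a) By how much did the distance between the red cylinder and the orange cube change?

+0.4

They were about 5.3 units apart before and 5.7 after — 0.4 units further apart.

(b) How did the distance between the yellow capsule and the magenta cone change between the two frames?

+0.8

The distance was about 3.8 in the first image and 4.6 in the second, so they moved 0.8 units further apart.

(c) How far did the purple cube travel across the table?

3.1

The purple cube was near (7.3, 5.5) before and (9.8, 3.7) after, so it travelled √(2.5² + 1.8²) ≈ 3.1 units.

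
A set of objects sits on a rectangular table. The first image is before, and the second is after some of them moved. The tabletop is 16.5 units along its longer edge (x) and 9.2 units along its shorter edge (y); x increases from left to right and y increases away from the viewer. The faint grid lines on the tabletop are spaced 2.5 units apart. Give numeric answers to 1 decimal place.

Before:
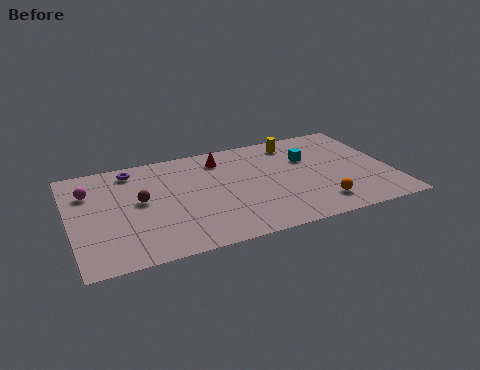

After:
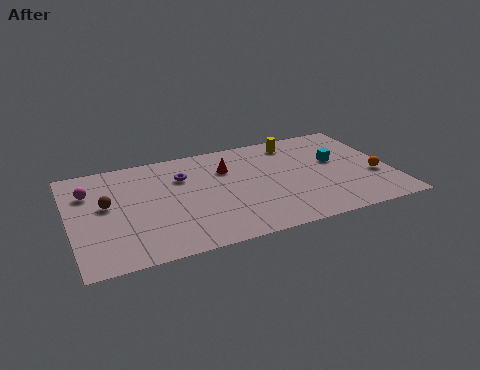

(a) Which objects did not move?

the yellow cylinder and the magenta sphere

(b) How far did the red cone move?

1.0

The red cone was near (8.0, 7.5) before and (8.2, 6.5) after, so it travelled √(0.2² + 1.0²) ≈ 1.0 units.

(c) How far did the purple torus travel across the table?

2.9

The purple torus moved from about (3.4, 7.9) to (5.9, 6.5), a distance of √(2.5² + 1.4²) ≈ 2.9.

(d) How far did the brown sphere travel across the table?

1.7

The brown sphere moved from about (3.6, 5.0) to (1.9, 5.2), a distance of √(1.7² + 0.2²) ≈ 1.7.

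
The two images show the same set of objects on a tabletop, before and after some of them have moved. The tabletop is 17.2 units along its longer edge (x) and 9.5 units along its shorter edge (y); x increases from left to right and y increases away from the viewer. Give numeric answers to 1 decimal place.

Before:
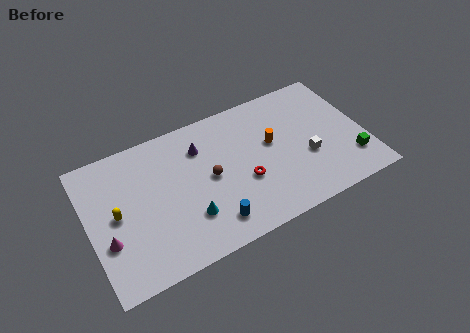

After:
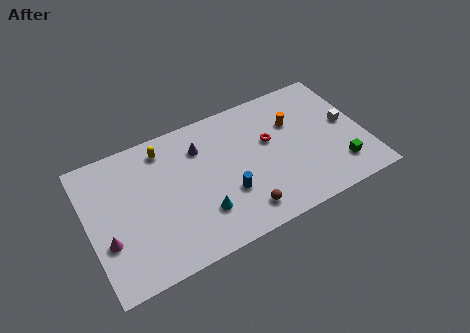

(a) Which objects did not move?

the purple cone and the magenta cone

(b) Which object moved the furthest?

the yellow capsule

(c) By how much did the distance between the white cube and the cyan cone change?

+2.1

They were about 7.7 units apart before and 9.8 after — 2.1 units further apart.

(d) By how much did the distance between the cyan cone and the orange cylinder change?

+1.1

Before: roughly 6.3 units apart; after: 7.4. That's 1.1 units further apart.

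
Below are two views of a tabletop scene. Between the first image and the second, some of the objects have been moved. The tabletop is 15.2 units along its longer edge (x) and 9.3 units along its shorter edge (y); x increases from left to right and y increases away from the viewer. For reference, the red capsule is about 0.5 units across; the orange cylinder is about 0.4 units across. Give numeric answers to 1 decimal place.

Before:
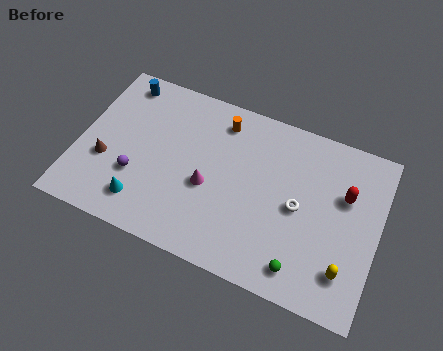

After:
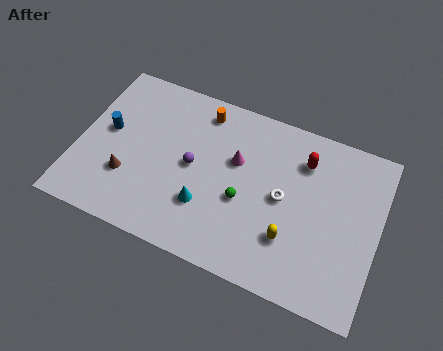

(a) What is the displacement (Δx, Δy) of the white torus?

(-0.8, 0.2)

From the two frames, the white torus sits at roughly (11.2, 4.5) before and (10.4, 4.7) after.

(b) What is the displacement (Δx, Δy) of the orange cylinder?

(-1.0, 0.2)

The orange cylinder started near (6.9, 7.7) and ended near (5.9, 7.9).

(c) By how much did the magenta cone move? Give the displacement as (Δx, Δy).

(1.2, 1.9)

From the two frames, the magenta cone sits at roughly (6.7, 3.9) before and (7.9, 5.8) after.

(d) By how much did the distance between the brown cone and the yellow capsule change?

-4.1

They were about 12.4 units apart before and 8.3 after — 4.1 units closer together.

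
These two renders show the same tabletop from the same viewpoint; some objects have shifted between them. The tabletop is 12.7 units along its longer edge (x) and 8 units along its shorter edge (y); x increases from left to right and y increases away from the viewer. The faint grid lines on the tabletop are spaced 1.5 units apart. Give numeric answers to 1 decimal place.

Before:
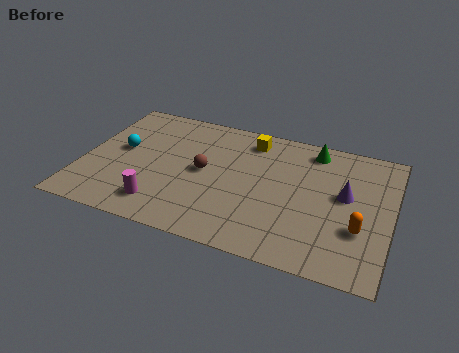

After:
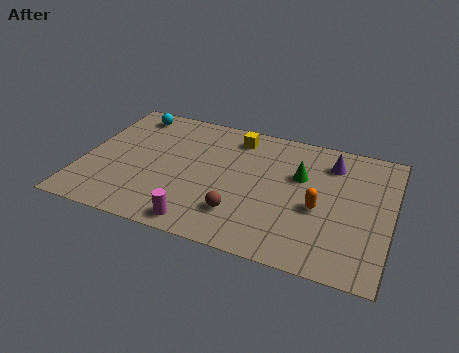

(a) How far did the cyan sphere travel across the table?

2.5

From (1.5, 4.4) to (1.6, 6.9), the cyan sphere covered √(0.1² + 2.5²) ≈ 2.5 units.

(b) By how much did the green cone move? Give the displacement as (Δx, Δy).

(-0.4, -1.8)

From the two frames, the green cone sits at roughly (9.3, 6.9) before and (8.9, 5.1) after.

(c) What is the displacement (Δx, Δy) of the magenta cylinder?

(1.7, -0.6)

From the two frames, the magenta cylinder sits at roughly (3.5, 1.5) before and (5.2, 0.9) after.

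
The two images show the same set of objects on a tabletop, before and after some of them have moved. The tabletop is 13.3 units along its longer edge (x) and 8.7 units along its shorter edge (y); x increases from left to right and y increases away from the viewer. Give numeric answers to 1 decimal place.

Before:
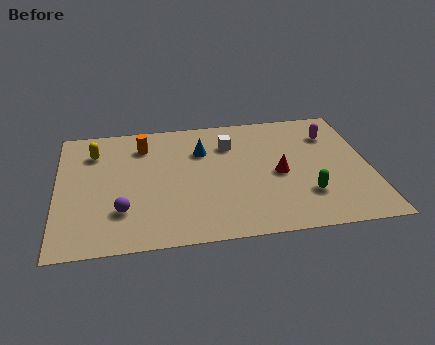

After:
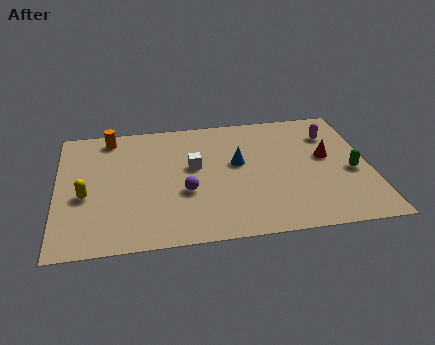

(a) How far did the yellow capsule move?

3.0

The yellow capsule moved from about (1.6, 6.6) to (1.2, 3.6), a distance of √(0.4² + 3.0²) ≈ 3.0.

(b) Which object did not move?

the magenta capsule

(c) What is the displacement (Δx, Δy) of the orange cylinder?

(-1.4, 0.8)

The orange cylinder started near (3.7, 6.8) and ended near (2.3, 7.6).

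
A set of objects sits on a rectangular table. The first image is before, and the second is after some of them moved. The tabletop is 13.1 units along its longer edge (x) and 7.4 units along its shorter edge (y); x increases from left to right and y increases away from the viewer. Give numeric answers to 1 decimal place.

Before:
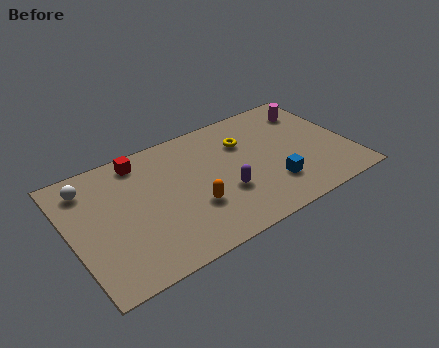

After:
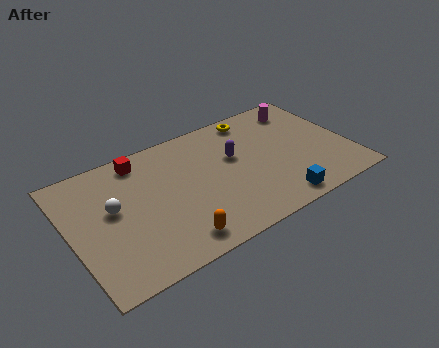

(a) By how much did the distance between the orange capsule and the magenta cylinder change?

+1.5

They were about 7.1 units apart before and 8.6 after — 1.5 units further apart.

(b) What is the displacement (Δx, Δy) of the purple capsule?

(0.8, 1.9)

The purple capsule was at about (7.0, 2.6) and moved to about (7.8, 4.5).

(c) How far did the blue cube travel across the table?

1.1

The blue cube moved from about (9.2, 2.0) to (9.2, 0.9), a distance of √(0.0² + 1.1²) ≈ 1.1.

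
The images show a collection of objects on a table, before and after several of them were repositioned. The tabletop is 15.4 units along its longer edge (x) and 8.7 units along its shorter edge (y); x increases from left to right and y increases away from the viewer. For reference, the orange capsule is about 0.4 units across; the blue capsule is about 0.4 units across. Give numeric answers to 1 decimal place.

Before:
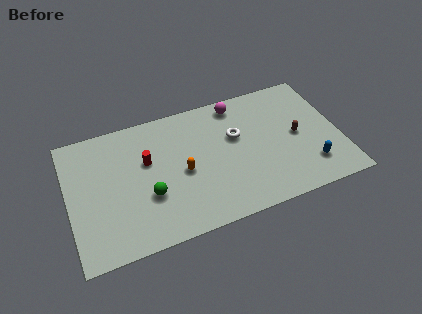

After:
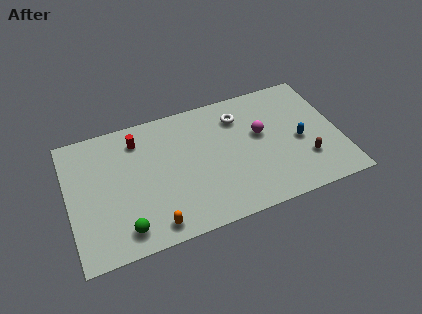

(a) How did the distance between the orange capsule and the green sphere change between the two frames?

-0.6

They were about 2.2 units apart before and 1.6 after — 0.6 units closer together.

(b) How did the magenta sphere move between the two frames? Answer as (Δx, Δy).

(1.1, -2.5)

From the two frames, the magenta sphere sits at roughly (9.9, 7.6) before and (11.0, 5.1) after.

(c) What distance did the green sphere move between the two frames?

2.3

From (4.4, 3.1) to (2.9, 1.4), the green sphere covered √(1.5² + 1.7²) ≈ 2.3 units.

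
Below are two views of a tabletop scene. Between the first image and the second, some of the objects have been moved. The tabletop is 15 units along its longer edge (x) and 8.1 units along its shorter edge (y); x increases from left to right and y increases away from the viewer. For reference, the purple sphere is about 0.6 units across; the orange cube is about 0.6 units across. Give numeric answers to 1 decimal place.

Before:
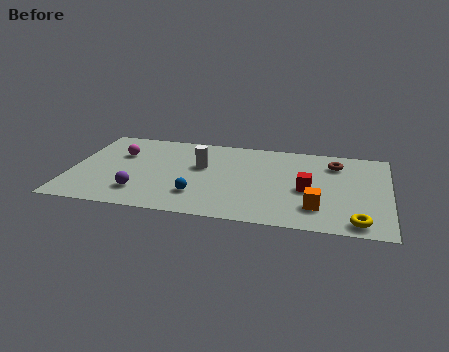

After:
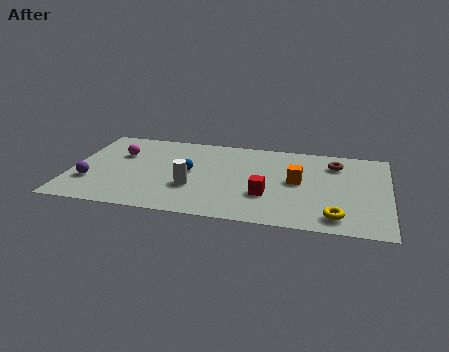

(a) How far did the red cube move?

2.1

The red cube was near (11.2, 3.6) before and (9.3, 2.7) after, so it travelled √(1.9² + 0.9²) ≈ 2.1 units.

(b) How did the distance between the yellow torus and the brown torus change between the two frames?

-0.4

They were about 5.4 units apart before and 5.0 after — 0.4 units closer together.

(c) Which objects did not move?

the magenta sphere and the brown torus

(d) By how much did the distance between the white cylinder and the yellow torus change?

-1.5

They were about 8.5 units apart before and 7.0 after — 1.5 units closer together.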